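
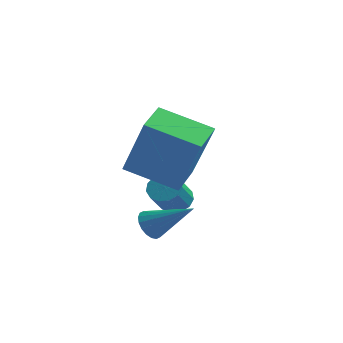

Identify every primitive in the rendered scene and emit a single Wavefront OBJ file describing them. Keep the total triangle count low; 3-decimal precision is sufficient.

v -2.036 0.495 -3.213
v -1.756 0.528 -3.627
v -0.824 0.605 -2.387
v -1.805 0.74 -3.583
v -1.9 0.904 -3.466
v -2.021 0.987 -3.299
v -2.146 0.973 -3.115
v -2.248 0.864 -2.951
v -2.308 0.682 -2.838
v -2.315 0.462 -2.799
v -2.266 0.25 -2.843
v -2.171 0.086 -2.96
v -2.05 0.003 -3.127
v -1.925 0.017 -3.311
v -1.823 0.126 -3.475
v -1.763 0.308 -3.588
v -2.87 0.583 -1.317
v -2.092 0.271 0.587
v -2.935 1.643 -1.116
v -2.157 1.331 0.787
v -1.343 0.789 -1.907
v -0.565 0.477 -0.004
v -1.408 1.849 -1.707
v -0.63 1.537 0.197
v -2.281 2.718 -3.325
v -1.801 2.567 -3.455
v -1.818 1.83 -2.666
v -2.299 1.982 -2.535
v -1.77 2.78 -3.256
v -1.787 2.043 -2.467
v -1.9 2.973 -3.079
v -1.918 2.236 -2.289
v -2.152 3.085 -2.979
v -2.169 2.348 -2.19
v -2.445 3.081 -2.99
v -2.462 2.344 -2.2
v -2.686 2.962 -3.106
v -2.703 2.225 -2.317
v -2.798 2.765 -3.292
v -2.815 2.028 -2.503
v -2.747 2.554 -3.488
v -2.764 1.817 -2.699
v -2.547 2.395 -3.633
v -2.564 1.658 -2.843
v -2.264 2.338 -3.679
v -2.281 1.601 -2.89
v -1.985 2.403 -3.613
v -2.003 1.666 -2.824
f 2 1 4
f 2 4 3
f 4 1 5
f 4 5 3
f 5 1 6
f 5 6 3
f 6 1 7
f 6 7 3
f 7 1 8
f 7 8 3
f 8 1 9
f 8 9 3
f 9 1 10
f 9 10 3
f 10 1 11
f 10 11 3
f 11 1 12
f 11 12 3
f 12 1 13
f 12 13 3
f 13 1 14
f 13 14 3
f 14 1 15
f 14 15 3
f 15 1 16
f 15 16 3
f 16 1 2
f 16 2 3
f 18 20 17
f 21 18 17
f 17 20 19
f 19 21 17
f 18 24 20
f 22 18 21
f 22 24 18
f 20 24 19
f 23 21 19
f 19 24 23
f 23 22 21
f 24 22 23
f 26 25 29
f 26 29 27
f 27 29 30
f 27 30 28
f 29 25 31
f 29 31 30
f 30 31 32
f 30 32 28
f 31 25 33
f 31 33 32
f 32 33 34
f 32 34 28
f 33 25 35
f 33 35 34
f 34 35 36
f 34 36 28
f 35 25 37
f 35 37 36
f 36 37 38
f 36 38 28
f 37 25 39
f 37 39 38
f 38 39 40
f 38 40 28
f 39 25 41
f 39 41 40
f 40 41 42
f 40 42 28
f 41 25 43
f 41 43 42
f 42 43 44
f 42 44 28
f 43 25 45
f 43 45 44
f 44 45 46
f 44 46 28
f 45 25 47
f 45 47 46
f 46 47 48
f 46 48 28
f 47 25 26
f 47 26 48
f 48 26 27
f 48 27 28



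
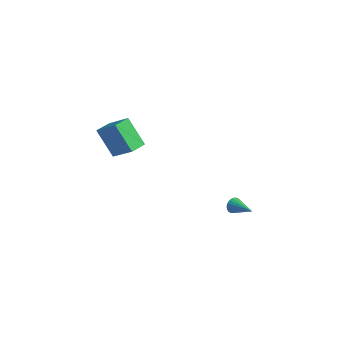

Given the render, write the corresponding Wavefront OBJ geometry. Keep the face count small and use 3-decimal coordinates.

v -3.736 -1.482 0.235
v -5.147 -1.209 1.739
v -3.607 -0.422 0.164
v -5.017 -0.15 1.669
v -2.243 -1.57 1.651
v -3.653 -1.298 3.156
v -2.113 -0.511 1.581
v -3.524 -0.238 3.085
v 3.178 1.068 -2.538
v 3.406 1.316 -2.973
v 4.662 0.752 -1.942
v 3.383 1.49 -2.825
v 3.325 1.59 -2.628
v 3.242 1.6 -2.415
v 3.147 1.518 -2.224
v 3.058 1.358 -2.087
v 2.99 1.148 -2.028
v 2.954 0.924 -2.057
v 2.957 0.725 -2.169
v 2.998 0.585 -2.346
v 3.07 0.528 -2.555
v 3.161 0.565 -2.762
v 3.255 0.689 -2.93
v 3.336 0.878 -3.03
v 3.389 1.1 -3.045
f 2 4 1
f 5 2 1
f 1 4 3
f 3 5 1
f 2 8 4
f 6 2 5
f 6 8 2
f 4 8 3
f 7 5 3
f 3 8 7
f 7 6 5
f 8 6 7
f 10 9 12
f 10 12 11
f 12 9 13
f 12 13 11
f 13 9 14
f 13 14 11
f 14 9 15
f 14 15 11
f 15 9 16
f 15 16 11
f 16 9 17
f 16 17 11
f 17 9 18
f 17 18 11
f 18 9 19
f 18 19 11
f 19 9 20
f 19 20 11
f 20 9 21
f 20 21 11
f 21 9 22
f 21 22 11
f 22 9 23
f 22 23 11
f 23 9 24
f 23 24 11
f 24 9 25
f 24 25 11
f 25 9 10
f 25 10 11



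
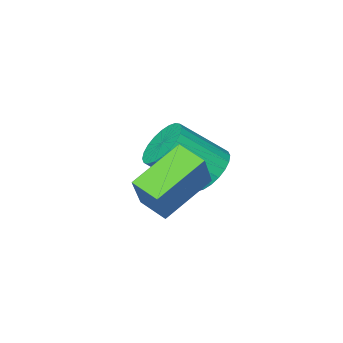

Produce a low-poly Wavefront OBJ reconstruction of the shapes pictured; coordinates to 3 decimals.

v 0.565 -2.805 -3.846
v 1.195 -2.82 -4.474
v 2.405 -3.589 -3.243
v 1.775 -3.575 -2.614
v 1.248 -2.508 -4.332
v 2.459 -3.277 -3.1
v 1.198 -2.241 -4.115
v 2.408 -3.01 -2.884
v 1.051 -2.06 -3.858
v 2.261 -2.829 -2.627
v 0.83 -1.993 -3.598
v 2.04 -2.762 -2.367
v 0.569 -2.049 -3.377
v 1.779 -2.818 -2.146
v 0.307 -2.22 -3.226
v 1.517 -2.99 -1.995
v 0.084 -2.481 -3.17
v 1.295 -3.25 -1.939
v -0.065 -2.791 -3.217
v 1.145 -3.56 -1.986
v -0.119 -3.103 -3.36
v 1.092 -3.872 -2.128
v -0.068 -3.37 -3.576
v 1.142 -4.139 -2.345
v 0.079 -3.551 -3.833
v 1.289 -4.32 -2.602
v 0.3 -3.618 -4.093
v 1.51 -4.387 -2.862
v 0.561 -3.562 -4.314
v 1.771 -4.331 -3.083
v 0.823 -3.39 -4.465
v 2.033 -4.16 -3.234
v 1.045 -3.13 -4.521
v 2.256 -3.899 -3.29
v 4.034 -1.244 -3.019
v 2.369 -1.412 -2.162
v 3.804 -0.341 -3.288
v 2.139 -0.509 -2.431
v 4.681 -0.671 -1.649
v 3.016 -0.839 -0.792
v 4.451 0.232 -1.918
v 2.786 0.064 -1.061
f 2 1 5
f 2 5 3
f 3 5 6
f 3 6 4
f 5 1 7
f 5 7 6
f 6 7 8
f 6 8 4
f 7 1 9
f 7 9 8
f 8 9 10
f 8 10 4
f 9 1 11
f 9 11 10
f 10 11 12
f 10 12 4
f 11 1 13
f 11 13 12
f 12 13 14
f 12 14 4
f 13 1 15
f 13 15 14
f 14 15 16
f 14 16 4
f 15 1 17
f 15 17 16
f 16 17 18
f 16 18 4
f 17 1 19
f 17 19 18
f 18 19 20
f 18 20 4
f 19 1 21
f 19 21 20
f 20 21 22
f 20 22 4
f 21 1 23
f 21 23 22
f 22 23 24
f 22 24 4
f 23 1 25
f 23 25 24
f 24 25 26
f 24 26 4
f 25 1 27
f 25 27 26
f 26 27 28
f 26 28 4
f 27 1 29
f 27 29 28
f 28 29 30
f 28 30 4
f 29 1 31
f 29 31 30
f 30 31 32
f 30 32 4
f 31 1 33
f 31 33 32
f 32 33 34
f 32 34 4
f 33 1 2
f 33 2 34
f 34 2 3
f 34 3 4
f 36 38 35
f 39 36 35
f 35 38 37
f 37 39 35
f 36 42 38
f 40 36 39
f 40 42 36
f 38 42 37
f 41 39 37
f 37 42 41
f 41 40 39
f 42 40 41



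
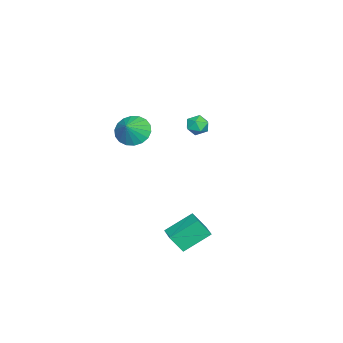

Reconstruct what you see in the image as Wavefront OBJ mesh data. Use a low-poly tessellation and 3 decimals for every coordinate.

v -4.162 1.997 1.375
v -3.63 2.202 0.911
v -3.51 1.058 1.709
v -2.978 1.263 1.245
v -3.119 1.667 1.844
v -3.522 2.247 1.637
v -3.618 1.013 0.983
v -4.021 1.593 0.776
v -3.293 1.594 0.668
v -2.985 1.998 1.2
v -4.155 1.262 1.42
v -3.847 1.666 1.952
v 1.227 -0.3 3.068
v 1.884 -0.424 2.324
v 2.153 -0.34 3.892
v 1.865 0.019 2.367
v 1.72 0.398 2.548
v 1.477 0.639 2.833
v 1.185 0.695 3.164
v 0.901 0.553 3.476
v 0.682 0.242 3.707
v 0.571 -0.176 3.812
v 0.589 -0.618 3.769
v 0.734 -0.998 3.588
v 0.977 -1.239 3.303
v 1.269 -1.294 2.972
v 1.553 -1.153 2.66
v 1.772 -0.842 2.429
v 2.482 4.116 -2.587
v 2.715 3.456 -1.551
v 3.434 4.719 -2.417
v 3.667 4.06 -1.381
v 3.413 2.92 -3.559
v 3.646 2.261 -2.523
v 4.365 3.524 -3.389
v 4.598 2.864 -2.353
f 1 12 6
f 1 6 2
f 1 2 8
f 1 8 11
f 1 11 12
f 2 6 10
f 6 12 5
f 12 11 3
f 11 8 7
f 8 2 9
f 4 10 5
f 4 5 3
f 4 3 7
f 4 7 9
f 4 9 10
f 5 10 6
f 3 5 12
f 7 3 11
f 9 7 8
f 10 9 2
f 14 13 16
f 14 16 15
f 16 13 17
f 16 17 15
f 17 13 18
f 17 18 15
f 18 13 19
f 18 19 15
f 19 13 20
f 19 20 15
f 20 13 21
f 20 21 15
f 21 13 22
f 21 22 15
f 22 13 23
f 22 23 15
f 23 13 24
f 23 24 15
f 24 13 25
f 24 25 15
f 25 13 26
f 25 26 15
f 26 13 27
f 26 27 15
f 27 13 28
f 27 28 15
f 28 13 14
f 28 14 15
f 30 32 29
f 33 30 29
f 29 32 31
f 31 33 29
f 30 36 32
f 34 30 33
f 34 36 30
f 32 36 31
f 35 33 31
f 31 36 35
f 35 34 33
f 36 34 35



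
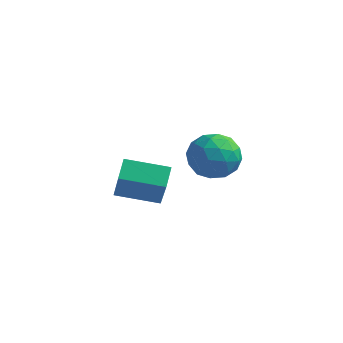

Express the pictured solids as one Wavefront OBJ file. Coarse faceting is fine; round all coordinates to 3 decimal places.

v 0.403 1.421 -0.243
v 1.569 1.414 -0.181
v 0.411 -0.434 -0.599
v 1.577 -0.441 -0.537
v 0.942 -0.261 0.426
v 0.937 0.885 0.646
v 1.043 0.095 -1.426
v 1.038 1.241 -1.206
v 1.964 0.594 -0.912
v 1.902 0.374 0.232
v 0.078 0.606 -1.012
v 0.016 0.386 0.132
v 0.985 1.58 -0.181
v 0.995 -0.6 -0.599
v 0.622 -0.494 -0.033
v 1.307 -0.499 0.003
v 0.614 1.269 0.305
v 1.299 1.265 0.342
v 0.931 0.281 0.698
v 0.681 -0.285 -1.122
v 1.366 -0.289 -1.085
v 0.673 1.479 -0.783
v 1.358 1.474 -0.747
v 1.049 0.699 -1.478
v 1.903 1.094 -0.574
v 1.907 0.004 -0.783
v 1.593 0.319 -1.306
v 1.591 0.993 -1.177
v 1.866 0.965 0.099
v 1.871 -0.125 -0.111
v 1.498 -0.019 0.455
v 1.495 0.654 0.585
v 2.098 0.483 -0.331
v 0.109 1.105 -0.669
v 0.114 0.015 -0.879
v 0.485 0.326 -1.365
v 0.482 0.999 -1.235
v 0.073 0.976 0.003
v 0.077 -0.114 -0.206
v 0.389 -0.013 0.397
v 0.387 0.661 0.526
v -0.118 0.497 -0.449
v -0.776 -3.977 -0.745
v -1.045 -3.167 -0.205
v 0.815 -3.213 -1.098
v 0.546 -2.403 -0.558
v -0.026 -4.797 0.858
v -0.295 -3.987 1.398
v 1.565 -4.033 0.505
v 1.296 -3.223 1.045
f 1 38 17
f 38 12 41
f 17 41 6
f 38 41 17
f 1 17 13
f 17 6 18
f 13 18 2
f 17 18 13
f 1 13 22
f 13 2 23
f 22 23 8
f 13 23 22
f 1 22 34
f 22 8 37
f 34 37 11
f 22 37 34
f 1 34 38
f 34 11 42
f 38 42 12
f 34 42 38
f 2 18 29
f 18 6 32
f 29 32 10
f 18 32 29
f 6 41 19
f 41 12 40
f 19 40 5
f 41 40 19
f 12 42 39
f 42 11 35
f 39 35 3
f 42 35 39
f 11 37 36
f 37 8 24
f 36 24 7
f 37 24 36
f 8 23 28
f 23 2 25
f 28 25 9
f 23 25 28
f 4 30 16
f 30 10 31
f 16 31 5
f 30 31 16
f 4 16 14
f 16 5 15
f 14 15 3
f 16 15 14
f 4 14 21
f 14 3 20
f 21 20 7
f 14 20 21
f 4 21 26
f 21 7 27
f 26 27 9
f 21 27 26
f 4 26 30
f 26 9 33
f 30 33 10
f 26 33 30
f 5 31 19
f 31 10 32
f 19 32 6
f 31 32 19
f 3 15 39
f 15 5 40
f 39 40 12
f 15 40 39
f 7 20 36
f 20 3 35
f 36 35 11
f 20 35 36
f 9 27 28
f 27 7 24
f 28 24 8
f 27 24 28
f 10 33 29
f 33 9 25
f 29 25 2
f 33 25 29
f 44 46 43
f 47 44 43
f 43 46 45
f 45 47 43
f 44 50 46
f 48 44 47
f 48 50 44
f 46 50 45
f 49 47 45
f 45 50 49
f 49 48 47
f 50 48 49



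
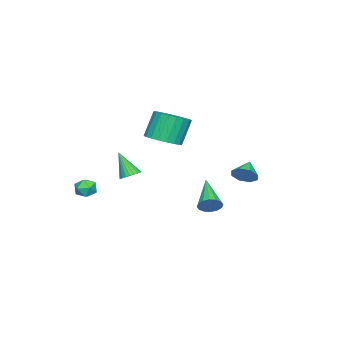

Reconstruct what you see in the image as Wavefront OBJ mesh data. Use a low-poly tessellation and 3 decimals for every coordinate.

v -2.866 1.427 -2.448
v -2.547 1.531 -1.868
v -4.454 0.413 -1.392
v -2.751 1.808 -1.909
v -2.986 1.983 -2.095
v -3.189 2.009 -2.375
v -3.305 1.879 -2.675
v -3.304 1.628 -2.914
v -3.185 1.323 -3.028
v -2.981 1.045 -2.987
v -2.746 0.87 -2.801
v -2.543 0.844 -2.521
v -2.427 0.974 -2.222
v -2.428 1.226 -1.983
v -0.721 -0.153 2.617
v 0.034 0.443 2.848
v -0.603 0.669 4.353
v -1.359 0.073 4.123
v -0.239 0.709 2.692
v -0.877 0.934 4.197
v -0.596 0.825 2.524
v -1.234 1.051 4.029
v -0.975 0.772 2.371
v -1.612 0.998 3.876
v -1.31 0.559 2.261
v -1.947 0.785 3.767
v -1.543 0.223 2.213
v -2.18 0.449 3.718
v -1.634 -0.178 2.235
v -2.271 0.048 3.74
v -1.567 -0.574 2.323
v -2.204 -0.349 3.828
v -1.354 -0.898 2.461
v -1.991 -0.672 3.966
v -1.032 -1.093 2.627
v -1.669 -0.867 4.132
v -0.656 -1.125 2.791
v -1.293 -0.899 4.296
v -0.291 -0.989 2.925
v -0.928 -0.764 4.43
v -0 -0.709 3.006
v -0.638 -0.483 4.511
v 0.165 -0.332 3.02
v -0.472 -0.107 4.525
v 0.178 0.075 2.964
v -0.46 0.301 4.469
v 1.595 -2.627 -0.588
v 2.038 -2.749 -0.125
v 1.342 -3.651 -0.615
v 1.785 -3.773 -0.152
v 1.246 -3.436 -0.007
v 1.402 -2.803 0.01
v 1.978 -3.597 -0.75
v 2.134 -2.964 -0.733
v 2.274 -3.348 -0.225
v 1.822 -3.248 0.234
v 1.558 -3.152 -0.974
v 1.106 -3.052 -0.515
v -0.134 -1.655 0.124
v 0.444 -1.625 0.24
v -0.366 -2.465 1.496
v 0.368 -1.433 0.34
v 0.216 -1.274 0.408
v 0.011 -1.173 0.433
v -0.217 -1.146 0.411
v -0.432 -1.196 0.345
v -0.601 -1.316 0.245
v -0.699 -1.487 0.127
v -0.711 -1.684 0.009
v -0.636 -1.877 -0.092
v -0.483 -2.036 -0.16
v -0.278 -2.137 -0.185
v -0.05 -2.164 -0.162
v 0.164 -2.114 -0.096
v 0.334 -1.994 0.003
v 0.432 -1.822 0.121
v -1.705 3.86 0.588
v -1.308 3.742 1.177
v -2.615 3.72 1.172
v -1.433 4.274 1.11
v -1.718 4.564 0.737
v -1.995 4.441 0.277
v -2.102 3.978 -0.001
v -1.977 3.445 0.066
v -1.693 3.156 0.438
v -1.416 3.278 0.899
f 2 1 4
f 2 4 3
f 4 1 5
f 4 5 3
f 5 1 6
f 5 6 3
f 6 1 7
f 6 7 3
f 7 1 8
f 7 8 3
f 8 1 9
f 8 9 3
f 9 1 10
f 9 10 3
f 10 1 11
f 10 11 3
f 11 1 12
f 11 12 3
f 12 1 13
f 12 13 3
f 13 1 14
f 13 14 3
f 14 1 2
f 14 2 3
f 16 15 19
f 16 19 17
f 17 19 20
f 17 20 18
f 19 15 21
f 19 21 20
f 20 21 22
f 20 22 18
f 21 15 23
f 21 23 22
f 22 23 24
f 22 24 18
f 23 15 25
f 23 25 24
f 24 25 26
f 24 26 18
f 25 15 27
f 25 27 26
f 26 27 28
f 26 28 18
f 27 15 29
f 27 29 28
f 28 29 30
f 28 30 18
f 29 15 31
f 29 31 30
f 30 31 32
f 30 32 18
f 31 15 33
f 31 33 32
f 32 33 34
f 32 34 18
f 33 15 35
f 33 35 34
f 34 35 36
f 34 36 18
f 35 15 37
f 35 37 36
f 36 37 38
f 36 38 18
f 37 15 39
f 37 39 38
f 38 39 40
f 38 40 18
f 39 15 41
f 39 41 40
f 40 41 42
f 40 42 18
f 41 15 43
f 41 43 42
f 42 43 44
f 42 44 18
f 43 15 45
f 43 45 44
f 44 45 46
f 44 46 18
f 45 15 16
f 45 16 46
f 46 16 17
f 46 17 18
f 47 58 52
f 47 52 48
f 47 48 54
f 47 54 57
f 47 57 58
f 48 52 56
f 52 58 51
f 58 57 49
f 57 54 53
f 54 48 55
f 50 56 51
f 50 51 49
f 50 49 53
f 50 53 55
f 50 55 56
f 51 56 52
f 49 51 58
f 53 49 57
f 55 53 54
f 56 55 48
f 60 59 62
f 60 62 61
f 62 59 63
f 62 63 61
f 63 59 64
f 63 64 61
f 64 59 65
f 64 65 61
f 65 59 66
f 65 66 61
f 66 59 67
f 66 67 61
f 67 59 68
f 67 68 61
f 68 59 69
f 68 69 61
f 69 59 70
f 69 70 61
f 70 59 71
f 70 71 61
f 71 59 72
f 71 72 61
f 72 59 73
f 72 73 61
f 73 59 74
f 73 74 61
f 74 59 75
f 74 75 61
f 75 59 76
f 75 76 61
f 76 59 60
f 76 60 61
f 78 77 80
f 78 80 79
f 80 77 81
f 80 81 79
f 81 77 82
f 81 82 79
f 82 77 83
f 82 83 79
f 83 77 84
f 83 84 79
f 84 77 85
f 84 85 79
f 85 77 86
f 85 86 79
f 86 77 78
f 86 78 79



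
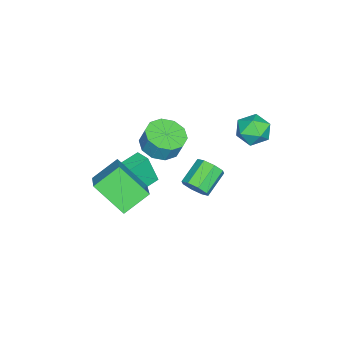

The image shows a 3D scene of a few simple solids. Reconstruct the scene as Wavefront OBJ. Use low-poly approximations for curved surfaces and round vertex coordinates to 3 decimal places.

v 0.217 -3.447 1.746
v 1.766 -2.7 2.767
v 0.374 -1.919 0.389
v 1.923 -1.172 1.41
v 1.197 -4.308 0.89
v 2.746 -3.561 1.911
v 1.354 -2.78 -0.467
v 2.903 -2.033 0.554
v 2.621 1.254 3.282
v 2.921 1.042 3.877
v 1.759 1.354 4.574
v 1.459 1.566 3.978
v 3.003 1.562 3.781
v 1.841 1.875 4.477
v 2.861 1.902 3.391
v 1.7 2.215 4.088
v 2.578 1.862 2.938
v 1.417 2.175 3.635
v 2.321 1.466 2.686
v 1.159 1.778 3.383
v 2.239 0.945 2.783
v 1.077 1.258 3.479
v 2.38 0.605 3.172
v 1.219 0.918 3.869
v 2.663 0.645 3.625
v 1.502 0.958 4.322
v -3.939 2.507 1.624
v -3.311 2.302 2.316
v -4.629 1.138 1.844
v -4.001 0.933 2.536
v -4.655 1.619 2.671
v -4.228 2.464 2.535
v -3.712 0.976 1.625
v -3.285 1.821 1.489
v -3.171 1.355 2.317
v -3.754 1.753 2.963
v -4.186 1.687 1.197
v -4.769 2.085 1.843
v -1.907 -3.994 -2.514
v -1.747 -4.456 -0.886
v -3.118 -3.282 -2.192
v -2.957 -3.745 -0.564
v -1.443 -3.275 -2.356
v -1.282 -3.738 -0.728
v -2.653 -2.564 -2.034
v -2.493 -3.026 -0.406
v -2.857 -2.546 0.527
v -1.99 -3.129 0.627
v -1.855 -2.757 1.632
v -2.723 -2.174 1.533
v -1.816 -2.551 0.39
v -1.682 -2.179 1.395
v -2.04 -1.97 0.205
v -1.906 -1.599 1.21
v -2.576 -1.61 0.144
v -2.442 -1.238 1.149
v -3.22 -1.607 0.229
v -3.085 -1.235 1.234
v -3.725 -1.963 0.428
v -3.59 -1.591 1.433
v -3.898 -2.541 0.665
v -3.764 -2.169 1.67
v -3.674 -3.121 0.85
v -3.54 -2.75 1.855
v -3.138 -3.482 0.911
v -3.004 -3.11 1.916
v -2.495 -3.485 0.826
v -2.36 -3.113 1.831
f 2 4 1
f 5 2 1
f 1 4 3
f 3 5 1
f 2 8 4
f 6 2 5
f 6 8 2
f 4 8 3
f 7 5 3
f 3 8 7
f 7 6 5
f 8 6 7
f 10 9 13
f 10 13 11
f 11 13 14
f 11 14 12
f 13 9 15
f 13 15 14
f 14 15 16
f 14 16 12
f 15 9 17
f 15 17 16
f 16 17 18
f 16 18 12
f 17 9 19
f 17 19 18
f 18 19 20
f 18 20 12
f 19 9 21
f 19 21 20
f 20 21 22
f 20 22 12
f 21 9 23
f 21 23 22
f 22 23 24
f 22 24 12
f 23 9 25
f 23 25 24
f 24 25 26
f 24 26 12
f 25 9 10
f 25 10 26
f 26 10 11
f 26 11 12
f 27 38 32
f 27 32 28
f 27 28 34
f 27 34 37
f 27 37 38
f 28 32 36
f 32 38 31
f 38 37 29
f 37 34 33
f 34 28 35
f 30 36 31
f 30 31 29
f 30 29 33
f 30 33 35
f 30 35 36
f 31 36 32
f 29 31 38
f 33 29 37
f 35 33 34
f 36 35 28
f 40 42 39
f 43 40 39
f 39 42 41
f 41 43 39
f 40 46 42
f 44 40 43
f 44 46 40
f 42 46 41
f 45 43 41
f 41 46 45
f 45 44 43
f 46 44 45
f 48 47 51
f 48 51 49
f 49 51 52
f 49 52 50
f 51 47 53
f 51 53 52
f 52 53 54
f 52 54 50
f 53 47 55
f 53 55 54
f 54 55 56
f 54 56 50
f 55 47 57
f 55 57 56
f 56 57 58
f 56 58 50
f 57 47 59
f 57 59 58
f 58 59 60
f 58 60 50
f 59 47 61
f 59 61 60
f 60 61 62
f 60 62 50
f 61 47 63
f 61 63 62
f 62 63 64
f 62 64 50
f 63 47 65
f 63 65 64
f 64 65 66
f 64 66 50
f 65 47 67
f 65 67 66
f 66 67 68
f 66 68 50
f 67 47 48
f 67 48 68
f 68 48 49
f 68 49 50



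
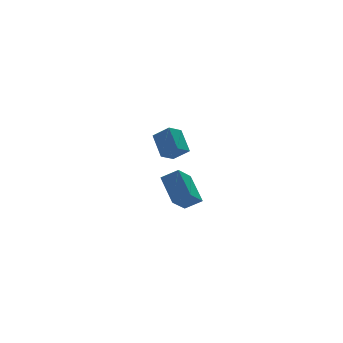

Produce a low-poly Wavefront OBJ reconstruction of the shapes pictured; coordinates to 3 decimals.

v -0.186 2.588 -1.755
v -1.006 2.23 -1.309
v -0.148 3.755 -0.752
v -0.969 3.398 -0.305
v 0.449 1.982 -1.075
v -0.372 1.625 -0.628
v 0.486 3.15 -0.071
v -0.334 2.792 0.375
v -2.129 -3.38 -2.341
v -3.011 -3.985 -1.534
v -2.135 -1.968 -1.29
v -3.017 -2.573 -0.483
v -1.383 -3.767 -1.817
v -2.265 -4.372 -1.01
v -1.389 -2.355 -0.766
v -2.271 -2.96 0.041
f 2 4 1
f 5 2 1
f 1 4 3
f 3 5 1
f 2 8 4
f 6 2 5
f 6 8 2
f 4 8 3
f 7 5 3
f 3 8 7
f 7 6 5
f 8 6 7
f 10 12 9
f 13 10 9
f 9 12 11
f 11 13 9
f 10 16 12
f 14 10 13
f 14 16 10
f 12 16 11
f 15 13 11
f 11 16 15
f 15 14 13
f 16 14 15



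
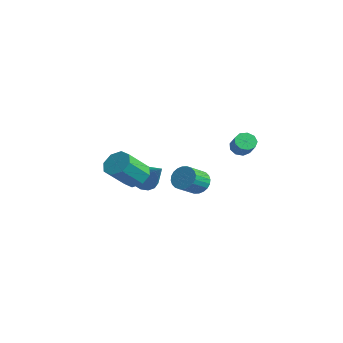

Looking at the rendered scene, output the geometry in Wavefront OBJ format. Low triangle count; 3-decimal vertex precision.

v 1.685 -0.202 -0.452
v 2.31 -0.282 -0.82
v 2.581 -1.317 -0.136
v 1.955 -1.238 0.232
v 2.394 -0.117 -0.603
v 2.664 -1.152 0.081
v 2.37 0.035 -0.364
v 2.64 -1 0.321
v 2.241 0.151 -0.138
v 2.511 -0.884 0.547
v 2.028 0.213 0.041
v 2.298 -0.822 0.725
v 1.762 0.212 0.144
v 2.032 -0.823 0.828
v 1.485 0.148 0.156
v 1.755 -0.887 0.841
v 1.238 0.03 0.076
v 1.508 -1.005 0.761
v 1.059 -0.123 -0.084
v 1.33 -1.158 0.6
v 0.976 -0.288 -0.301
v 1.246 -1.323 0.383
v 1 -0.44 -0.541
v 1.27 -1.475 0.144
v 1.129 -0.556 -0.767
v 1.399 -1.591 -0.082
v 1.342 -0.618 -0.945
v 1.612 -1.653 -0.261
v 1.608 -0.617 -1.048
v 1.878 -1.652 -0.364
v 1.885 -0.553 -1.061
v 2.155 -1.588 -0.376
v 2.132 -0.435 -0.981
v 2.402 -1.47 -0.296
v 0.7 -3.086 0.365
v 1.427 -2.801 0.581
v 1.547 -4.01 1.771
v 0.82 -4.294 1.555
v 0.965 -2.536 0.897
v 1.084 -3.744 2.087
v 0.348 -2.592 0.902
v 0.467 -3.801 2.092
v -0.063 -2.938 0.592
v 0.056 -4.146 1.782
v -0.027 -3.37 0.149
v 0.093 -4.579 1.339
v 0.436 -3.636 -0.167
v 0.555 -4.844 1.023
v 1.053 -3.579 -0.172
v 1.172 -4.788 1.018
v 1.464 -3.234 0.138
v 1.583 -4.442 1.328
v 0.976 2.821 0.972
v 1.366 2.706 0.544
v 2.093 2.504 1.26
v 1.704 2.619 1.688
v 1.379 3.097 0.641
v 2.106 2.895 1.357
v 1.204 3.36 0.893
v 1.931 3.157 1.609
v 0.923 3.37 1.182
v 1.65 3.168 1.898
v 0.666 3.124 1.373
v 1.393 2.921 2.088
v 0.555 2.736 1.376
v 1.282 2.533 2.092
v 0.641 2.388 1.191
v 1.368 2.185 1.906
v 0.884 2.243 0.903
v 1.611 2.04 1.618
v 1.17 2.368 0.647
v 1.897 2.166 1.363
v -1.024 -1.599 -0.863
v -0.563 -2.092 -1.345
v 0.344 -1.421 0.263
v -0.492 -1.695 -1.493
v -0.564 -1.272 -1.472
v -0.759 -0.937 -1.288
v -1.025 -0.778 -0.99
v -1.291 -0.84 -0.658
v -1.485 -1.105 -0.381
v -1.555 -1.502 -0.232
v -1.483 -1.925 -0.253
v -1.288 -2.26 -0.437
v -1.022 -2.419 -0.736
v -0.757 -2.357 -1.068
f 2 1 5
f 2 5 3
f 3 5 6
f 3 6 4
f 5 1 7
f 5 7 6
f 6 7 8
f 6 8 4
f 7 1 9
f 7 9 8
f 8 9 10
f 8 10 4
f 9 1 11
f 9 11 10
f 10 11 12
f 10 12 4
f 11 1 13
f 11 13 12
f 12 13 14
f 12 14 4
f 13 1 15
f 13 15 14
f 14 15 16
f 14 16 4
f 15 1 17
f 15 17 16
f 16 17 18
f 16 18 4
f 17 1 19
f 17 19 18
f 18 19 20
f 18 20 4
f 19 1 21
f 19 21 20
f 20 21 22
f 20 22 4
f 21 1 23
f 21 23 22
f 22 23 24
f 22 24 4
f 23 1 25
f 23 25 24
f 24 25 26
f 24 26 4
f 25 1 27
f 25 27 26
f 26 27 28
f 26 28 4
f 27 1 29
f 27 29 28
f 28 29 30
f 28 30 4
f 29 1 31
f 29 31 30
f 30 31 32
f 30 32 4
f 31 1 33
f 31 33 32
f 32 33 34
f 32 34 4
f 33 1 2
f 33 2 34
f 34 2 3
f 34 3 4
f 36 35 39
f 36 39 37
f 37 39 40
f 37 40 38
f 39 35 41
f 39 41 40
f 40 41 42
f 40 42 38
f 41 35 43
f 41 43 42
f 42 43 44
f 42 44 38
f 43 35 45
f 43 45 44
f 44 45 46
f 44 46 38
f 45 35 47
f 45 47 46
f 46 47 48
f 46 48 38
f 47 35 49
f 47 49 48
f 48 49 50
f 48 50 38
f 49 35 51
f 49 51 50
f 50 51 52
f 50 52 38
f 51 35 36
f 51 36 52
f 52 36 37
f 52 37 38
f 54 53 57
f 54 57 55
f 55 57 58
f 55 58 56
f 57 53 59
f 57 59 58
f 58 59 60
f 58 60 56
f 59 53 61
f 59 61 60
f 60 61 62
f 60 62 56
f 61 53 63
f 61 63 62
f 62 63 64
f 62 64 56
f 63 53 65
f 63 65 64
f 64 65 66
f 64 66 56
f 65 53 67
f 65 67 66
f 66 67 68
f 66 68 56
f 67 53 69
f 67 69 68
f 68 69 70
f 68 70 56
f 69 53 71
f 69 71 70
f 70 71 72
f 70 72 56
f 71 53 54
f 71 54 72
f 72 54 55
f 72 55 56
f 74 73 76
f 74 76 75
f 76 73 77
f 76 77 75
f 77 73 78
f 77 78 75
f 78 73 79
f 78 79 75
f 79 73 80
f 79 80 75
f 80 73 81
f 80 81 75
f 81 73 82
f 81 82 75
f 82 73 83
f 82 83 75
f 83 73 84
f 83 84 75
f 84 73 85
f 84 85 75
f 85 73 86
f 85 86 75
f 86 73 74
f 86 74 75



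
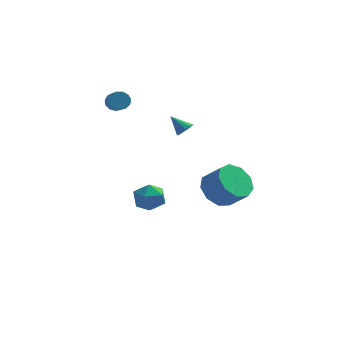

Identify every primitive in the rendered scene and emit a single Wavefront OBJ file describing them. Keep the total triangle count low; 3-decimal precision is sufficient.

v -3.842 1.157 3.066
v -3.317 1.223 2.806
v -2.973 0.409 3.294
v -3.498 0.343 3.554
v -3.304 1.398 3.088
v -2.96 0.584 3.576
v -3.462 1.496 3.364
v -3.118 0.682 3.852
v -3.741 1.487 3.545
v -3.396 0.673 4.033
v -4.052 1.373 3.574
v -3.707 0.559 4.062
v -4.296 1.19 3.441
v -3.952 0.376 3.93
v -4.396 0.997 3.19
v -4.052 0.183 3.678
v -4.321 0.855 2.899
v -3.976 0.041 3.387
v -4.093 0.809 2.661
v -3.749 -0.006 3.15
v -3.786 0.873 2.552
v -3.442 0.059 3.04
v -3.496 1.027 2.606
v -3.152 0.213 3.094
v 0.174 -1.653 2.785
v 0.43 -1.883 3.174
v -0.614 -1.327 3.495
v 0.531 -1.608 3.16
v 0.518 -1.348 3.026
v 0.396 -1.184 2.816
v 0.203 -1.17 2.596
v 0.001 -1.309 2.435
v -0.146 -1.557 2.386
v -0.192 -1.836 2.463
v -0.122 -2.057 2.642
v 0.042 -2.149 2.867
v 0.248 -2.085 3.065
v -1.911 1.159 -3.778
v -1.46 0.995 -2.95
v -2.58 -0.235 -3.69
v -2.129 -0.399 -2.862
v -2.822 0.26 -2.907
v -2.408 1.121 -2.961
v -1.632 -0.361 -3.679
v -1.218 0.5 -3.733
v -1.287 0.055 -2.889
v -2.023 0.439 -2.412
v -2.017 0.321 -4.228
v -2.753 0.705 -3.751
v 1.928 -2.502 -0.797
v 2.523 -1.603 -1.014
v 3.468 -1.999 -0.059
v 2.872 -2.898 0.157
v 2.029 -1.458 -0.465
v 2.974 -1.854 0.49
v 1.488 -1.802 -0.071
v 2.432 -2.198 0.883
v 1.152 -2.474 -0.018
v 2.097 -2.87 0.937
v 1.179 -3.158 -0.329
v 2.124 -3.554 0.626
v 1.557 -3.536 -0.859
v 2.502 -3.932 0.095
v 2.108 -3.43 -1.36
v 3.053 -3.825 -0.406
v 2.574 -2.889 -1.598
v 3.519 -3.285 -0.644
v 2.738 -2.168 -1.461
v 3.683 -2.564 -0.507
f 2 1 5
f 2 5 3
f 3 5 6
f 3 6 4
f 5 1 7
f 5 7 6
f 6 7 8
f 6 8 4
f 7 1 9
f 7 9 8
f 8 9 10
f 8 10 4
f 9 1 11
f 9 11 10
f 10 11 12
f 10 12 4
f 11 1 13
f 11 13 12
f 12 13 14
f 12 14 4
f 13 1 15
f 13 15 14
f 14 15 16
f 14 16 4
f 15 1 17
f 15 17 16
f 16 17 18
f 16 18 4
f 17 1 19
f 17 19 18
f 18 19 20
f 18 20 4
f 19 1 21
f 19 21 20
f 20 21 22
f 20 22 4
f 21 1 23
f 21 23 22
f 22 23 24
f 22 24 4
f 23 1 2
f 23 2 24
f 24 2 3
f 24 3 4
f 26 25 28
f 26 28 27
f 28 25 29
f 28 29 27
f 29 25 30
f 29 30 27
f 30 25 31
f 30 31 27
f 31 25 32
f 31 32 27
f 32 25 33
f 32 33 27
f 33 25 34
f 33 34 27
f 34 25 35
f 34 35 27
f 35 25 36
f 35 36 27
f 36 25 37
f 36 37 27
f 37 25 26
f 37 26 27
f 38 49 43
f 38 43 39
f 38 39 45
f 38 45 48
f 38 48 49
f 39 43 47
f 43 49 42
f 49 48 40
f 48 45 44
f 45 39 46
f 41 47 42
f 41 42 40
f 41 40 44
f 41 44 46
f 41 46 47
f 42 47 43
f 40 42 49
f 44 40 48
f 46 44 45
f 47 46 39
f 51 50 54
f 51 54 52
f 52 54 55
f 52 55 53
f 54 50 56
f 54 56 55
f 55 56 57
f 55 57 53
f 56 50 58
f 56 58 57
f 57 58 59
f 57 59 53
f 58 50 60
f 58 60 59
f 59 60 61
f 59 61 53
f 60 50 62
f 60 62 61
f 61 62 63
f 61 63 53
f 62 50 64
f 62 64 63
f 63 64 65
f 63 65 53
f 64 50 66
f 64 66 65
f 65 66 67
f 65 67 53
f 66 50 68
f 66 68 67
f 67 68 69
f 67 69 53
f 68 50 51
f 68 51 69
f 69 51 52
f 69 52 53



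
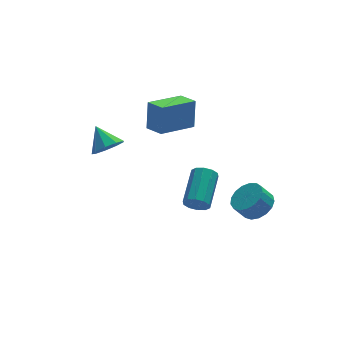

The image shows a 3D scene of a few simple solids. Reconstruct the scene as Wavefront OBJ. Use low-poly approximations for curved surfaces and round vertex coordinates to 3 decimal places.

v -0.174 1.936 1.504
v 0.044 2.373 3.08
v -0.576 2.967 1.274
v -0.357 3.404 2.85
v 1.777 2.596 1.05
v 1.996 3.033 2.626
v 1.376 3.627 0.82
v 1.594 4.064 2.396
v 3.446 -1.997 -1.858
v 4.105 -2.423 -1.34
v 3.513 -2.349 -0.525
v 2.854 -1.923 -1.042
v 4.207 -1.987 -1.306
v 3.615 -1.912 -0.491
v 4.135 -1.552 -1.398
v 3.543 -1.478 -0.583
v 3.905 -1.22 -1.596
v 3.313 -1.145 -0.781
v 3.569 -1.065 -1.853
v 2.978 -0.991 -1.038
v 3.206 -1.125 -2.112
v 2.614 -1.05 -1.297
v 2.898 -1.384 -2.312
v 2.306 -1.309 -1.497
v 2.715 -1.783 -2.408
v 2.123 -1.709 -1.593
v 2.699 -2.232 -2.378
v 2.107 -2.157 -1.563
v 2.855 -2.627 -2.229
v 2.263 -2.552 -1.414
v 3.146 -2.878 -1.995
v 2.554 -2.803 -1.18
v 3.506 -2.927 -1.729
v 2.914 -2.852 -0.914
v 3.852 -2.763 -1.493
v 3.26 -2.688 -0.678
v 0.905 -0.248 -2.505
v 1.367 -0.274 -3.029
v 2.398 1.383 -2.2
v 1.935 1.408 -1.675
v 1.044 -0.013 -3.149
v 2.075 1.644 -2.32
v 0.667 0.159 -3.022
v 1.698 1.815 -2.193
v 0.381 0.174 -2.698
v 1.412 1.831 -1.869
v 0.295 0.029 -2.3
v 1.326 1.685 -1.471
v 0.442 -0.223 -1.98
v 1.473 1.434 -1.151
v 0.765 -0.484 -1.86
v 1.796 1.173 -1.031
v 1.142 -0.655 -1.987
v 2.173 1.001 -1.158
v 1.428 -0.671 -2.311
v 2.459 0.986 -1.482
v 1.514 -0.525 -2.709
v 2.545 1.131 -1.88
v -3.11 1.133 1.853
v -2.269 1.353 1.88
v -3.41 2.167 2.747
v -2.544 1.651 1.444
v -3.083 1.706 1.199
v -3.636 1.493 1.26
v -3.942 1.112 1.599
v -3.859 0.74 2.056
v -3.426 0.552 2.418
v -2.845 0.636 2.516
v -2.388 0.952 2.303
f 2 4 1
f 5 2 1
f 1 4 3
f 3 5 1
f 2 8 4
f 6 2 5
f 6 8 2
f 4 8 3
f 7 5 3
f 3 8 7
f 7 6 5
f 8 6 7
f 10 9 13
f 10 13 11
f 11 13 14
f 11 14 12
f 13 9 15
f 13 15 14
f 14 15 16
f 14 16 12
f 15 9 17
f 15 17 16
f 16 17 18
f 16 18 12
f 17 9 19
f 17 19 18
f 18 19 20
f 18 20 12
f 19 9 21
f 19 21 20
f 20 21 22
f 20 22 12
f 21 9 23
f 21 23 22
f 22 23 24
f 22 24 12
f 23 9 25
f 23 25 24
f 24 25 26
f 24 26 12
f 25 9 27
f 25 27 26
f 26 27 28
f 26 28 12
f 27 9 29
f 27 29 28
f 28 29 30
f 28 30 12
f 29 9 31
f 29 31 30
f 30 31 32
f 30 32 12
f 31 9 33
f 31 33 32
f 32 33 34
f 32 34 12
f 33 9 35
f 33 35 34
f 34 35 36
f 34 36 12
f 35 9 10
f 35 10 36
f 36 10 11
f 36 11 12
f 38 37 41
f 38 41 39
f 39 41 42
f 39 42 40
f 41 37 43
f 41 43 42
f 42 43 44
f 42 44 40
f 43 37 45
f 43 45 44
f 44 45 46
f 44 46 40
f 45 37 47
f 45 47 46
f 46 47 48
f 46 48 40
f 47 37 49
f 47 49 48
f 48 49 50
f 48 50 40
f 49 37 51
f 49 51 50
f 50 51 52
f 50 52 40
f 51 37 53
f 51 53 52
f 52 53 54
f 52 54 40
f 53 37 55
f 53 55 54
f 54 55 56
f 54 56 40
f 55 37 57
f 55 57 56
f 56 57 58
f 56 58 40
f 57 37 38
f 57 38 58
f 58 38 39
f 58 39 40
f 60 59 62
f 60 62 61
f 62 59 63
f 62 63 61
f 63 59 64
f 63 64 61
f 64 59 65
f 64 65 61
f 65 59 66
f 65 66 61
f 66 59 67
f 66 67 61
f 67 59 68
f 67 68 61
f 68 59 69
f 68 69 61
f 69 59 60
f 69 60 61



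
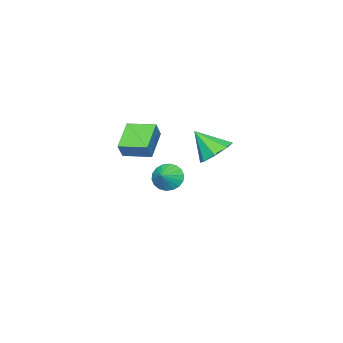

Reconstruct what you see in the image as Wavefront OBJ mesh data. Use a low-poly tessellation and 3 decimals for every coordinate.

v -4.245 -3.917 -2.298
v -3.778 -4.49 -2.863
v -3.355 -3.703 -1.782
v -3.753 -4.126 -3.059
v -3.825 -3.721 -3.104
v -3.98 -3.355 -2.989
v -4.187 -3.1 -2.737
v -4.406 -3.007 -2.398
v -4.593 -3.095 -2.04
v -4.711 -3.345 -1.732
v -4.736 -3.709 -1.536
v -4.664 -4.114 -1.491
v -4.509 -4.48 -1.606
v -4.302 -4.735 -1.858
v -4.083 -4.828 -2.197
v -3.896 -4.74 -2.556
v 0.749 2.845 3.141
v 1.295 2.272 2.514
v 1.051 1.735 4.419
v 1.723 2.805 2.876
v 1.58 3.361 3.393
v 0.951 3.615 3.763
v 0.203 3.419 3.768
v -0.224 2.886 3.406
v -0.082 2.33 2.889
v 0.548 2.075 2.519
v 3.095 -1.091 2.711
v 1.628 -1.683 3.611
v 2.602 0.34 2.848
v 1.135 -0.252 3.748
v 3.565 -1.008 3.532
v 2.098 -1.6 4.432
v 3.072 0.423 3.669
v 1.605 -0.169 4.569
f 2 1 4
f 2 4 3
f 4 1 5
f 4 5 3
f 5 1 6
f 5 6 3
f 6 1 7
f 6 7 3
f 7 1 8
f 7 8 3
f 8 1 9
f 8 9 3
f 9 1 10
f 9 10 3
f 10 1 11
f 10 11 3
f 11 1 12
f 11 12 3
f 12 1 13
f 12 13 3
f 13 1 14
f 13 14 3
f 14 1 15
f 14 15 3
f 15 1 16
f 15 16 3
f 16 1 2
f 16 2 3
f 18 17 20
f 18 20 19
f 20 17 21
f 20 21 19
f 21 17 22
f 21 22 19
f 22 17 23
f 22 23 19
f 23 17 24
f 23 24 19
f 24 17 25
f 24 25 19
f 25 17 26
f 25 26 19
f 26 17 18
f 26 18 19
f 28 30 27
f 31 28 27
f 27 30 29
f 29 31 27
f 28 34 30
f 32 28 31
f 32 34 28
f 30 34 29
f 33 31 29
f 29 34 33
f 33 32 31
f 34 32 33



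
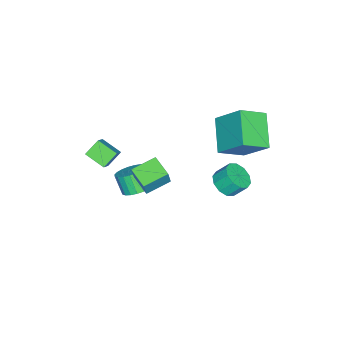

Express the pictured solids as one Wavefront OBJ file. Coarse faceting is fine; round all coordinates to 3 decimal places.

v -3.446 2.509 1.451
v -5.101 1.682 2.525
v -3.198 3.975 2.962
v -4.853 3.148 4.036
v -2.387 1.472 2.284
v -4.042 0.645 3.358
v -2.139 2.938 3.795
v -3.794 2.111 4.869
v 1.692 -1.394 3.025
v 2.117 -1.343 4.104
v 0.65 -0.534 3.395
v 1.075 -0.484 4.474
v 2.385 -0.416 2.706
v 2.81 -0.366 3.785
v 1.343 0.443 3.076
v 1.768 0.494 4.155
v -3.239 1.573 -1.279
v -2.392 1.588 -1.084
v -2.593 2.263 -0.265
v -3.441 2.247 -0.461
v -2.489 1.984 -1.434
v -2.69 2.659 -0.615
v -2.872 2.223 -1.725
v -3.073 2.898 -0.906
v -3.396 2.214 -1.846
v -3.597 2.889 -1.027
v -3.86 1.959 -1.751
v -4.061 2.634 -0.932
v -4.087 1.557 -1.475
v -4.288 2.232 -0.656
v -3.99 1.161 -1.125
v -4.191 1.836 -0.306
v -3.607 0.922 -0.834
v -3.808 1.597 -0.015
v -3.083 0.931 -0.713
v -3.284 1.606 0.106
v -2.619 1.186 -0.808
v -2.82 1.861 0.011
v -0.655 -4.214 2.797
v 0.341 -3.977 3.752
v -0.46 -3.098 2.318
v 0.535 -2.861 3.273
v 0.065 -4.619 2.147
v 1.06 -4.382 3.102
v 0.259 -3.503 1.668
v 1.255 -3.266 2.623
v 1.032 -1.477 1.302
v 1.858 -1.512 1.572
v 1.514 -2.079 2.548
v 0.688 -2.043 2.278
v 1.746 -1.199 1.715
v 1.402 -1.766 2.691
v 1.51 -0.934 1.786
v 1.166 -1.501 2.762
v 1.192 -0.763 1.773
v 0.848 -1.33 2.749
v 0.846 -0.715 1.679
v 0.502 -1.282 2.655
v 0.532 -0.799 1.519
v 0.188 -1.366 2.496
v 0.304 -1 1.323
v -0.039 -1.567 2.299
v 0.203 -1.283 1.122
v -0.141 -1.85 2.098
v 0.245 -1.6 0.953
v -0.099 -2.167 1.929
v 0.423 -1.896 0.844
v 0.079 -2.463 1.82
v 0.706 -2.119 0.814
v 0.362 -2.686 1.79
v 1.046 -2.231 0.869
v 0.702 -2.798 1.845
v 1.383 -2.212 0.998
v 1.039 -2.779 1.974
v 1.659 -2.067 1.18
v 1.316 -2.634 2.156
v 1.828 -1.819 1.383
v 1.484 -2.386 2.359
f 2 4 1
f 5 2 1
f 1 4 3
f 3 5 1
f 2 8 4
f 6 2 5
f 6 8 2
f 4 8 3
f 7 5 3
f 3 8 7
f 7 6 5
f 8 6 7
f 10 12 9
f 13 10 9
f 9 12 11
f 11 13 9
f 10 16 12
f 14 10 13
f 14 16 10
f 12 16 11
f 15 13 11
f 11 16 15
f 15 14 13
f 16 14 15
f 18 17 21
f 18 21 19
f 19 21 22
f 19 22 20
f 21 17 23
f 21 23 22
f 22 23 24
f 22 24 20
f 23 17 25
f 23 25 24
f 24 25 26
f 24 26 20
f 25 17 27
f 25 27 26
f 26 27 28
f 26 28 20
f 27 17 29
f 27 29 28
f 28 29 30
f 28 30 20
f 29 17 31
f 29 31 30
f 30 31 32
f 30 32 20
f 31 17 33
f 31 33 32
f 32 33 34
f 32 34 20
f 33 17 35
f 33 35 34
f 34 35 36
f 34 36 20
f 35 17 37
f 35 37 36
f 36 37 38
f 36 38 20
f 37 17 18
f 37 18 38
f 38 18 19
f 38 19 20
f 40 42 39
f 43 40 39
f 39 42 41
f 41 43 39
f 40 46 42
f 44 40 43
f 44 46 40
f 42 46 41
f 45 43 41
f 41 46 45
f 45 44 43
f 46 44 45
f 48 47 51
f 48 51 49
f 49 51 52
f 49 52 50
f 51 47 53
f 51 53 52
f 52 53 54
f 52 54 50
f 53 47 55
f 53 55 54
f 54 55 56
f 54 56 50
f 55 47 57
f 55 57 56
f 56 57 58
f 56 58 50
f 57 47 59
f 57 59 58
f 58 59 60
f 58 60 50
f 59 47 61
f 59 61 60
f 60 61 62
f 60 62 50
f 61 47 63
f 61 63 62
f 62 63 64
f 62 64 50
f 63 47 65
f 63 65 64
f 64 65 66
f 64 66 50
f 65 47 67
f 65 67 66
f 66 67 68
f 66 68 50
f 67 47 69
f 67 69 68
f 68 69 70
f 68 70 50
f 69 47 71
f 69 71 70
f 70 71 72
f 70 72 50
f 71 47 73
f 71 73 72
f 72 73 74
f 72 74 50
f 73 47 75
f 73 75 74
f 74 75 76
f 74 76 50
f 75 47 77
f 75 77 76
f 76 77 78
f 76 78 50
f 77 47 48
f 77 48 78
f 78 48 49
f 78 49 50



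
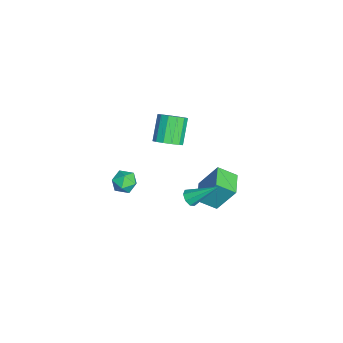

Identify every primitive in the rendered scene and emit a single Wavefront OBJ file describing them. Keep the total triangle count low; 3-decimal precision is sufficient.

v 0.11 1.062 3.266
v 0.671 0.808 3.852
v -0.508 1.124 5.119
v -1.07 1.378 4.534
v 0.738 1.279 3.796
v -0.442 1.595 5.064
v 0.605 1.681 3.573
v -0.574 1.997 4.84
v 0.315 1.887 3.252
v -0.864 2.203 4.519
v -0.04 1.83 2.935
v -1.22 2.146 4.203
v -0.348 1.53 2.724
v -1.527 1.846 3.991
v -0.51 1.081 2.685
v -1.689 1.397 3.952
v -0.476 0.626 2.83
v -1.655 0.942 4.098
v -0.255 0.31 3.114
v -1.435 0.626 4.382
v 0.081 0.232 3.446
v -1.099 0.548 4.714
v 0.426 0.418 3.721
v -0.753 0.734 4.989
v 1.124 2.241 -0.847
v 1.583 1.978 -0.609
v 1.376 3.839 0.427
v 1.694 2.236 -0.954
v 1.471 2.496 -1.236
v 1.045 2.607 -1.29
v 0.665 2.503 -1.085
v 0.554 2.246 -0.741
v 0.777 1.986 -0.459
v 1.203 1.875 -0.404
v -0.705 -0.68 -1.311
v -0.013 -1.108 -1.476
v -1.087 -1.632 -0.444
v -0.395 -2.06 -0.609
v -0.35 -1.341 -0.196
v -0.114 -0.752 -0.733
v -0.986 -1.988 -1.187
v -0.75 -1.399 -1.724
v -0.187 -1.916 -1.4
v 0.207 -1.517 -0.787
v -1.307 -1.223 -1.133
v -0.913 -0.824 -0.52
v -2.621 2.927 -3.479
v -2.435 4.002 -1.744
v -2.524 4.067 -4.196
v -2.339 5.142 -2.46
v -1.081 2.758 -3.54
v -0.896 3.833 -1.804
v -0.985 3.898 -4.256
v -0.799 4.973 -2.521
f 2 1 5
f 2 5 3
f 3 5 6
f 3 6 4
f 5 1 7
f 5 7 6
f 6 7 8
f 6 8 4
f 7 1 9
f 7 9 8
f 8 9 10
f 8 10 4
f 9 1 11
f 9 11 10
f 10 11 12
f 10 12 4
f 11 1 13
f 11 13 12
f 12 13 14
f 12 14 4
f 13 1 15
f 13 15 14
f 14 15 16
f 14 16 4
f 15 1 17
f 15 17 16
f 16 17 18
f 16 18 4
f 17 1 19
f 17 19 18
f 18 19 20
f 18 20 4
f 19 1 21
f 19 21 20
f 20 21 22
f 20 22 4
f 21 1 23
f 21 23 22
f 22 23 24
f 22 24 4
f 23 1 2
f 23 2 24
f 24 2 3
f 24 3 4
f 26 25 28
f 26 28 27
f 28 25 29
f 28 29 27
f 29 25 30
f 29 30 27
f 30 25 31
f 30 31 27
f 31 25 32
f 31 32 27
f 32 25 33
f 32 33 27
f 33 25 34
f 33 34 27
f 34 25 26
f 34 26 27
f 35 46 40
f 35 40 36
f 35 36 42
f 35 42 45
f 35 45 46
f 36 40 44
f 40 46 39
f 46 45 37
f 45 42 41
f 42 36 43
f 38 44 39
f 38 39 37
f 38 37 41
f 38 41 43
f 38 43 44
f 39 44 40
f 37 39 46
f 41 37 45
f 43 41 42
f 44 43 36
f 48 50 47
f 51 48 47
f 47 50 49
f 49 51 47
f 48 54 50
f 52 48 51
f 52 54 48
f 50 54 49
f 53 51 49
f 49 54 53
f 53 52 51
f 54 52 53



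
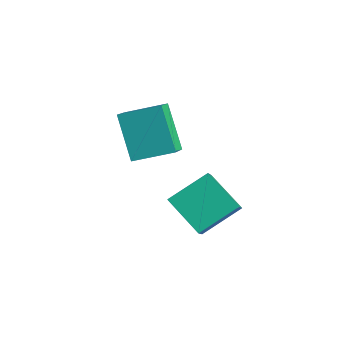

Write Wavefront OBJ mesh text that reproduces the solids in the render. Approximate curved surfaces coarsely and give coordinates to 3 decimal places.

v 2.045 -2.662 -2.054
v 2.299 -1.431 -1.351
v 1.424 -2.047 -2.906
v 1.678 -0.817 -2.202
v 3.242 -2.483 -2.798
v 3.496 -1.253 -2.094
v 2.621 -1.869 -3.649
v 2.875 -0.638 -2.946
v -0.262 -1.994 -2.154
v 0.245 -2.604 -1.632
v -1.283 -1.743 -0.87
v -0.776 -2.353 -0.347
v 0.516 -0.987 -1.733
v 1.023 -1.597 -1.21
v -0.505 -0.736 -0.448
v 0.002 -1.346 0.074
f 2 4 1
f 5 2 1
f 1 4 3
f 3 5 1
f 2 8 4
f 6 2 5
f 6 8 2
f 4 8 3
f 7 5 3
f 3 8 7
f 7 6 5
f 8 6 7
f 10 12 9
f 13 10 9
f 9 12 11
f 11 13 9
f 10 16 12
f 14 10 13
f 14 16 10
f 12 16 11
f 15 13 11
f 11 16 15
f 15 14 13
f 16 14 15



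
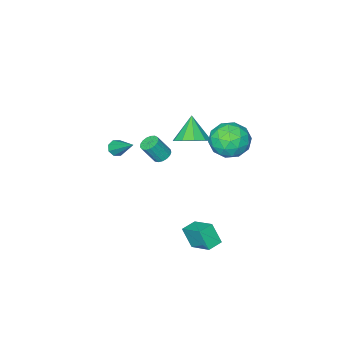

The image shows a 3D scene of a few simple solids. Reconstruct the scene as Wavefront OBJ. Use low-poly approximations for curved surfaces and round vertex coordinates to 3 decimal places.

v -0.456 -3.329 -0.088
v -0.042 -3.591 0.222
v -0.424 -1.651 1.288
v 0.124 -3.332 -0.097
v -0.049 -3.071 -0.412
v -0.461 -2.961 -0.537
v -0.869 -3.066 -0.399
v -1.036 -3.325 -0.079
v -0.862 -3.586 0.235
v -0.451 -3.697 0.36
v -0.281 1.282 2.393
v -0.018 0.829 2.12
v 0.623 0.505 3.275
v 0.361 0.958 3.547
v 0.16 1.044 2.081
v 0.802 0.72 3.236
v 0.238 1.313 2.113
v 0.879 0.99 3.268
v 0.197 1.576 2.21
v 0.838 1.252 3.365
v 0.047 1.771 2.348
v 0.688 1.447 3.503
v -0.179 1.854 2.496
v 0.462 1.53 3.651
v -0.428 1.806 2.621
v 0.214 1.482 3.776
v -0.643 1.637 2.693
v -0.002 1.314 3.848
v -0.775 1.388 2.697
v -0.134 1.064 3.852
v -0.794 1.114 2.63
v -0.153 0.791 3.785
v -0.695 0.879 2.51
v -0.054 0.555 3.665
v -0.502 0.736 2.362
v 0.14 0.412 3.517
v -0.257 0.718 2.222
v 0.384 0.394 3.376
v -1.782 3.204 -4.521
v -1.6 2.55 -3.286
v -1.841 4.702 -3.719
v -1.659 4.047 -2.484
v -0.821 3.293 -4.616
v -0.639 2.638 -3.381
v -0.88 4.79 -3.814
v -0.698 4.136 -2.579
v -1.982 1.766 3.11
v -0.978 1.441 3.383
v -2.618 0.894 4.41
v -1.106 2.018 3.707
v -1.568 2.498 3.803
v -2.189 2.699 3.634
v -2.73 2.543 3.265
v -2.986 2.091 2.837
v -2.859 1.514 2.513
v -2.396 1.034 2.416
v -1.776 0.833 2.585
v -1.234 0.989 2.954
v -4.294 3.877 3.159
v -3.294 4.635 3.29
v -3.246 2.345 4.01
v -2.246 3.103 4.141
v -3.281 3.299 4.835
v -3.929 4.246 4.309
v -2.611 2.734 2.991
v -3.259 3.681 2.465
v -2.254 3.928 3.186
v -2.667 4.278 4.326
v -3.873 2.702 2.974
v -4.286 3.052 4.114
v -3.886 4.39 3.15
v -2.654 2.59 4.15
v -3.262 2.705 4.558
v -2.674 3.15 4.635
v -4.259 4.162 3.749
v -3.671 4.607 3.826
v -3.663 3.822 4.734
v -2.869 2.373 3.474
v -2.281 2.818 3.551
v -3.866 3.83 2.665
v -3.278 4.275 2.742
v -2.877 3.158 2.566
v -2.687 4.42 3.166
v -2.07 3.52 3.666
v -2.285 3.303 2.99
v -2.666 3.86 2.681
v -2.93 4.626 3.836
v -2.314 3.725 4.336
v -2.922 3.841 4.744
v -3.303 4.397 4.435
v -2.318 4.21 3.775
v -4.226 3.255 2.964
v -3.61 2.354 3.464
v -3.237 2.583 2.865
v -3.618 3.139 2.556
v -4.47 3.46 3.634
v -3.853 2.56 4.134
v -3.874 3.12 4.619
v -4.255 3.677 4.31
v -4.222 2.77 3.525
f 2 1 4
f 2 4 3
f 4 1 5
f 4 5 3
f 5 1 6
f 5 6 3
f 6 1 7
f 6 7 3
f 7 1 8
f 7 8 3
f 8 1 9
f 8 9 3
f 9 1 10
f 9 10 3
f 10 1 2
f 10 2 3
f 12 11 15
f 12 15 13
f 13 15 16
f 13 16 14
f 15 11 17
f 15 17 16
f 16 17 18
f 16 18 14
f 17 11 19
f 17 19 18
f 18 19 20
f 18 20 14
f 19 11 21
f 19 21 20
f 20 21 22
f 20 22 14
f 21 11 23
f 21 23 22
f 22 23 24
f 22 24 14
f 23 11 25
f 23 25 24
f 24 25 26
f 24 26 14
f 25 11 27
f 25 27 26
f 26 27 28
f 26 28 14
f 27 11 29
f 27 29 28
f 28 29 30
f 28 30 14
f 29 11 31
f 29 31 30
f 30 31 32
f 30 32 14
f 31 11 33
f 31 33 32
f 32 33 34
f 32 34 14
f 33 11 35
f 33 35 34
f 34 35 36
f 34 36 14
f 35 11 37
f 35 37 36
f 36 37 38
f 36 38 14
f 37 11 12
f 37 12 38
f 38 12 13
f 38 13 14
f 40 42 39
f 43 40 39
f 39 42 41
f 41 43 39
f 40 46 42
f 44 40 43
f 44 46 40
f 42 46 41
f 45 43 41
f 41 46 45
f 45 44 43
f 46 44 45
f 48 47 50
f 48 50 49
f 50 47 51
f 50 51 49
f 51 47 52
f 51 52 49
f 52 47 53
f 52 53 49
f 53 47 54
f 53 54 49
f 54 47 55
f 54 55 49
f 55 47 56
f 55 56 49
f 56 47 57
f 56 57 49
f 57 47 58
f 57 58 49
f 58 47 48
f 58 48 49
f 59 96 75
f 96 70 99
f 75 99 64
f 96 99 75
f 59 75 71
f 75 64 76
f 71 76 60
f 75 76 71
f 59 71 80
f 71 60 81
f 80 81 66
f 71 81 80
f 59 80 92
f 80 66 95
f 92 95 69
f 80 95 92
f 59 92 96
f 92 69 100
f 96 100 70
f 92 100 96
f 60 76 87
f 76 64 90
f 87 90 68
f 76 90 87
f 64 99 77
f 99 70 98
f 77 98 63
f 99 98 77
f 70 100 97
f 100 69 93
f 97 93 61
f 100 93 97
f 69 95 94
f 95 66 82
f 94 82 65
f 95 82 94
f 66 81 86
f 81 60 83
f 86 83 67
f 81 83 86
f 62 88 74
f 88 68 89
f 74 89 63
f 88 89 74
f 62 74 72
f 74 63 73
f 72 73 61
f 74 73 72
f 62 72 79
f 72 61 78
f 79 78 65
f 72 78 79
f 62 79 84
f 79 65 85
f 84 85 67
f 79 85 84
f 62 84 88
f 84 67 91
f 88 91 68
f 84 91 88
f 63 89 77
f 89 68 90
f 77 90 64
f 89 90 77
f 61 73 97
f 73 63 98
f 97 98 70
f 73 98 97
f 65 78 94
f 78 61 93
f 94 93 69
f 78 93 94
f 67 85 86
f 85 65 82
f 86 82 66
f 85 82 86
f 68 91 87
f 91 67 83
f 87 83 60
f 91 83 87



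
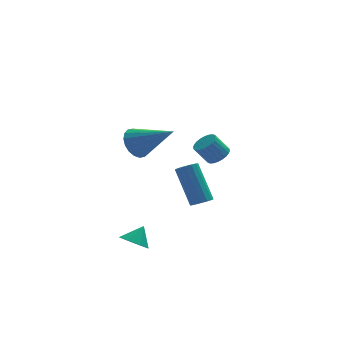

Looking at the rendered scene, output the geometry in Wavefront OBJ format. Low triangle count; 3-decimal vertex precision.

v -2.882 -1.151 -3.542
v -2.325 -1.668 -3.666
v -2.338 -0.749 -2.778
v -2.248 -1.176 -3.979
v -2.542 -0.668 -4.037
v -3.035 -0.444 -3.805
v -3.438 -0.633 -3.419
v -3.515 -1.126 -3.105
v -3.221 -1.634 -3.047
v -2.728 -1.858 -3.279
v -2.576 -0.437 2.386
v -2.276 -0.78 1.68
v -1.164 -1.563 3.534
v -2.064 -0.474 1.72
v -1.954 -0.161 1.892
v -1.967 0.097 2.162
v -2.101 0.25 2.476
v -2.328 0.267 2.772
v -2.605 0.144 2.992
v -2.875 -0.093 3.091
v -3.087 -0.399 3.051
v -3.197 -0.712 2.879
v -3.184 -0.971 2.61
v -3.051 -1.124 2.296
v -2.823 -1.14 2
v -2.546 -1.018 1.78
v 2.115 3.375 -1.04
v 2.473 3.878 -0.837
v 1.823 3.968 0.083
v 1.465 3.465 -0.12
v 2.295 3.996 -0.974
v 1.646 4.086 -0.054
v 2.09 4.019 -1.121
v 1.44 4.11 -0.201
v 1.889 3.944 -1.256
v 1.239 4.035 -0.336
v 1.722 3.783 -1.358
v 1.072 3.874 -0.438
v 1.615 3.559 -1.412
v 0.965 3.65 -0.492
v 1.584 3.308 -1.409
v 0.934 3.399 -0.489
v 1.634 3.066 -1.349
v 0.984 3.157 -0.429
v 1.757 2.872 -1.243
v 1.107 2.962 -0.323
v 1.934 2.754 -1.106
v 1.285 2.844 -0.186
v 2.14 2.73 -0.959
v 1.49 2.821 -0.039
v 2.341 2.805 -0.824
v 1.691 2.896 0.096
v 2.508 2.966 -0.722
v 1.858 3.057 0.198
v 2.615 3.19 -0.668
v 1.965 3.281 0.252
v 2.646 3.441 -0.671
v 1.996 3.532 0.249
v 2.596 3.683 -0.731
v 1.946 3.774 0.189
v 0.426 -0.277 -1.882
v 0.819 0.071 -2.046
v 0.407 1.326 -0.362
v 0.014 0.977 -0.198
v 0.581 0.163 -2.172
v 0.169 1.418 -0.488
v 0.302 0.137 -2.221
v -0.11 1.392 -0.537
v 0.056 0 -2.179
v -0.356 1.255 -0.495
v -0.091 -0.211 -2.058
v -0.503 1.043 -0.374
v -0.099 -0.44 -1.889
v -0.511 0.814 -0.205
v 0.033 -0.626 -1.718
v -0.379 0.629 -0.034
v 0.271 -0.718 -1.592
v -0.141 0.537 0.092
v 0.55 -0.692 -1.543
v 0.138 0.563 0.141
v 0.796 -0.555 -1.585
v 0.384 0.7 0.099
v 0.943 -0.343 -1.706
v 0.531 0.911 -0.022
v 0.951 -0.114 -1.875
v 0.539 1.14 -0.191
f 2 1 4
f 2 4 3
f 4 1 5
f 4 5 3
f 5 1 6
f 5 6 3
f 6 1 7
f 6 7 3
f 7 1 8
f 7 8 3
f 8 1 9
f 8 9 3
f 9 1 10
f 9 10 3
f 10 1 2
f 10 2 3
f 12 11 14
f 12 14 13
f 14 11 15
f 14 15 13
f 15 11 16
f 15 16 13
f 16 11 17
f 16 17 13
f 17 11 18
f 17 18 13
f 18 11 19
f 18 19 13
f 19 11 20
f 19 20 13
f 20 11 21
f 20 21 13
f 21 11 22
f 21 22 13
f 22 11 23
f 22 23 13
f 23 11 24
f 23 24 13
f 24 11 25
f 24 25 13
f 25 11 26
f 25 26 13
f 26 11 12
f 26 12 13
f 28 27 31
f 28 31 29
f 29 31 32
f 29 32 30
f 31 27 33
f 31 33 32
f 32 33 34
f 32 34 30
f 33 27 35
f 33 35 34
f 34 35 36
f 34 36 30
f 35 27 37
f 35 37 36
f 36 37 38
f 36 38 30
f 37 27 39
f 37 39 38
f 38 39 40
f 38 40 30
f 39 27 41
f 39 41 40
f 40 41 42
f 40 42 30
f 41 27 43
f 41 43 42
f 42 43 44
f 42 44 30
f 43 27 45
f 43 45 44
f 44 45 46
f 44 46 30
f 45 27 47
f 45 47 46
f 46 47 48
f 46 48 30
f 47 27 49
f 47 49 48
f 48 49 50
f 48 50 30
f 49 27 51
f 49 51 50
f 50 51 52
f 50 52 30
f 51 27 53
f 51 53 52
f 52 53 54
f 52 54 30
f 53 27 55
f 53 55 54
f 54 55 56
f 54 56 30
f 55 27 57
f 55 57 56
f 56 57 58
f 56 58 30
f 57 27 59
f 57 59 58
f 58 59 60
f 58 60 30
f 59 27 28
f 59 28 60
f 60 28 29
f 60 29 30
f 62 61 65
f 62 65 63
f 63 65 66
f 63 66 64
f 65 61 67
f 65 67 66
f 66 67 68
f 66 68 64
f 67 61 69
f 67 69 68
f 68 69 70
f 68 70 64
f 69 61 71
f 69 71 70
f 70 71 72
f 70 72 64
f 71 61 73
f 71 73 72
f 72 73 74
f 72 74 64
f 73 61 75
f 73 75 74
f 74 75 76
f 74 76 64
f 75 61 77
f 75 77 76
f 76 77 78
f 76 78 64
f 77 61 79
f 77 79 78
f 78 79 80
f 78 80 64
f 79 61 81
f 79 81 80
f 80 81 82
f 80 82 64
f 81 61 83
f 81 83 82
f 82 83 84
f 82 84 64
f 83 61 85
f 83 85 84
f 84 85 86
f 84 86 64
f 85 61 62
f 85 62 86
f 86 62 63
f 86 63 64



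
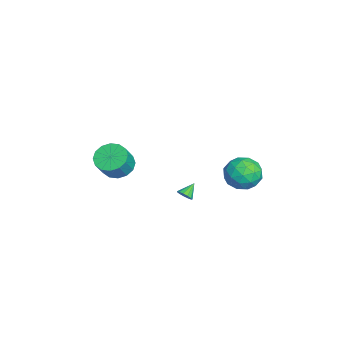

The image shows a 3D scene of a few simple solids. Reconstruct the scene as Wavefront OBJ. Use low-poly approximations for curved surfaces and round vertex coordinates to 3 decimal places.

v 1.67 0.675 -2.565
v 2.003 0.582 -2.163
v 1.07 1.245 -1.935
v 2.1 0.831 -2.297
v 2.06 1.031 -2.515
v 1.896 1.117 -2.75
v 1.661 1.063 -2.925
v 1.428 0.886 -2.987
v 1.273 0.642 -2.914
v 1.243 0.408 -2.73
v 1.349 0.259 -2.494
v 1.557 0.242 -2.281
v 1.801 0.363 -2.157
v 1.403 4.883 0.012
v 2.429 4.902 -0.648
v 0.971 3.098 -0.712
v 1.997 3.117 -1.372
v 2.055 3.028 -0.157
v 2.322 4.131 0.29
v 1.078 3.869 -1.65
v 1.345 4.972 -1.203
v 2.227 4.276 -1.676
v 2.832 3.756 -0.753
v 0.568 4.244 -0.607
v 1.173 3.724 0.316
v 1.954 5.049 -0.255
v 1.446 2.951 -1.105
v 1.481 2.898 -0.391
v 2.083 2.91 -0.779
v 1.891 4.596 0.297
v 2.494 4.607 -0.091
v 2.275 3.505 0.198
v 0.906 3.393 -1.269
v 1.509 3.404 -1.657
v 1.317 5.09 -0.581
v 1.919 5.102 -0.969
v 1.125 4.495 -1.558
v 2.438 4.692 -1.247
v 2.184 3.643 -1.672
v 1.644 4.085 -1.836
v 1.801 4.734 -1.573
v 2.793 4.387 -0.704
v 2.54 3.338 -1.129
v 2.574 3.285 -0.415
v 2.731 3.933 -0.152
v 2.675 4.019 -1.308
v 0.86 4.662 -0.231
v 0.607 3.613 -0.656
v 0.669 4.067 -1.208
v 0.826 4.715 -0.945
v 1.216 4.357 0.312
v 0.962 3.308 -0.113
v 1.599 3.266 0.213
v 1.756 3.915 0.476
v 0.725 3.981 -0.052
v -2.455 -3.196 -2.659
v -1.557 -3.193 -3.259
v -0.728 -3.622 -2.022
v -1.625 -3.624 -1.421
v -1.596 -2.674 -3.054
v -0.766 -3.103 -1.817
v -1.864 -2.295 -2.743
v -1.034 -2.724 -1.506
v -2.291 -2.158 -2.409
v -1.461 -2.587 -1.172
v -2.761 -2.298 -2.142
v -1.932 -2.727 -0.905
v -3.15 -2.679 -2.013
v -2.32 -3.108 -0.776
v -3.352 -3.198 -2.058
v -2.523 -3.627 -0.821
v -3.314 -3.717 -2.263
v -2.484 -4.146 -1.026
v -3.046 -4.096 -2.574
v -2.216 -4.525 -1.337
v -2.619 -4.233 -2.908
v -1.789 -4.662 -1.671
v -2.148 -4.093 -3.175
v -1.319 -4.522 -1.938
v -1.76 -3.712 -3.304
v -0.93 -4.141 -2.067
f 2 1 4
f 2 4 3
f 4 1 5
f 4 5 3
f 5 1 6
f 5 6 3
f 6 1 7
f 6 7 3
f 7 1 8
f 7 8 3
f 8 1 9
f 8 9 3
f 9 1 10
f 9 10 3
f 10 1 11
f 10 11 3
f 11 1 12
f 11 12 3
f 12 1 13
f 12 13 3
f 13 1 2
f 13 2 3
f 14 51 30
f 51 25 54
f 30 54 19
f 51 54 30
f 14 30 26
f 30 19 31
f 26 31 15
f 30 31 26
f 14 26 35
f 26 15 36
f 35 36 21
f 26 36 35
f 14 35 47
f 35 21 50
f 47 50 24
f 35 50 47
f 14 47 51
f 47 24 55
f 51 55 25
f 47 55 51
f 15 31 42
f 31 19 45
f 42 45 23
f 31 45 42
f 19 54 32
f 54 25 53
f 32 53 18
f 54 53 32
f 25 55 52
f 55 24 48
f 52 48 16
f 55 48 52
f 24 50 49
f 50 21 37
f 49 37 20
f 50 37 49
f 21 36 41
f 36 15 38
f 41 38 22
f 36 38 41
f 17 43 29
f 43 23 44
f 29 44 18
f 43 44 29
f 17 29 27
f 29 18 28
f 27 28 16
f 29 28 27
f 17 27 34
f 27 16 33
f 34 33 20
f 27 33 34
f 17 34 39
f 34 20 40
f 39 40 22
f 34 40 39
f 17 39 43
f 39 22 46
f 43 46 23
f 39 46 43
f 18 44 32
f 44 23 45
f 32 45 19
f 44 45 32
f 16 28 52
f 28 18 53
f 52 53 25
f 28 53 52
f 20 33 49
f 33 16 48
f 49 48 24
f 33 48 49
f 22 40 41
f 40 20 37
f 41 37 21
f 40 37 41
f 23 46 42
f 46 22 38
f 42 38 15
f 46 38 42
f 57 56 60
f 57 60 58
f 58 60 61
f 58 61 59
f 60 56 62
f 60 62 61
f 61 62 63
f 61 63 59
f 62 56 64
f 62 64 63
f 63 64 65
f 63 65 59
f 64 56 66
f 64 66 65
f 65 66 67
f 65 67 59
f 66 56 68
f 66 68 67
f 67 68 69
f 67 69 59
f 68 56 70
f 68 70 69
f 69 70 71
f 69 71 59
f 70 56 72
f 70 72 71
f 71 72 73
f 71 73 59
f 72 56 74
f 72 74 73
f 73 74 75
f 73 75 59
f 74 56 76
f 74 76 75
f 75 76 77
f 75 77 59
f 76 56 78
f 76 78 77
f 77 78 79
f 77 79 59
f 78 56 80
f 78 80 79
f 79 80 81
f 79 81 59
f 80 56 57
f 80 57 81
f 81 57 58
f 81 58 59



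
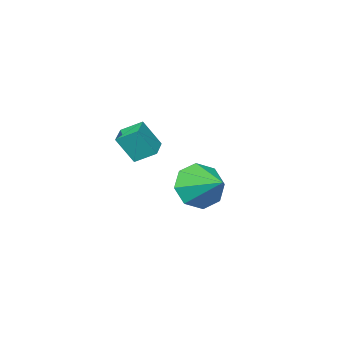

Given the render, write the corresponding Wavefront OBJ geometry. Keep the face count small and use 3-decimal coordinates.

v -3.018 -1.755 0.203
v -2.402 -2.186 0.992
v -2.842 -0.305 0.857
v -1.952 -1.943 0.332
v -2.128 -1.59 -0.403
v -2.825 -1.333 -0.783
v -3.635 -1.324 -0.586
v -4.084 -1.567 0.074
v -3.909 -1.92 0.809
v -3.212 -2.176 1.189
v 0.596 -0.845 3.058
v 0.134 -0.195 3.517
v 1.318 -0.241 2.93
v 0.857 0.409 3.39
v 1.103 -1.229 4.11
v 0.642 -0.579 4.57
v 1.826 -0.625 3.983
v 1.364 0.025 4.442
f 2 1 4
f 2 4 3
f 4 1 5
f 4 5 3
f 5 1 6
f 5 6 3
f 6 1 7
f 6 7 3
f 7 1 8
f 7 8 3
f 8 1 9
f 8 9 3
f 9 1 10
f 9 10 3
f 10 1 2
f 10 2 3
f 12 14 11
f 15 12 11
f 11 14 13
f 13 15 11
f 12 18 14
f 16 12 15
f 16 18 12
f 14 18 13
f 17 15 13
f 13 18 17
f 17 16 15
f 18 16 17



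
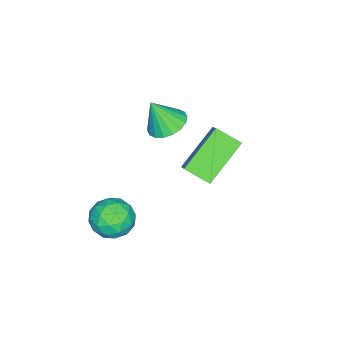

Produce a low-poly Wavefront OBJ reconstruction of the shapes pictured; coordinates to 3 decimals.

v 2.495 0.8 2.298
v 0.932 1.283 3.466
v 2.437 1.775 1.816
v 0.874 2.258 2.983
v 3.466 1.382 3.357
v 1.903 1.865 4.524
v 3.408 2.357 2.874
v 1.845 2.84 4.042
v -0.028 -1.001 1.835
v 0.625 -1.408 1.524
v 0.228 -1.559 3.105
v 0.772 -1.088 1.635
v 0.761 -0.751 1.786
v 0.594 -0.463 1.946
v 0.303 -0.282 2.084
v -0.053 -0.243 2.173
v -0.405 -0.355 2.196
v -0.682 -0.594 2.146
v -0.829 -0.914 2.036
v -0.818 -1.251 1.885
v -0.651 -1.539 1.725
v -0.36 -1.72 1.586
v -0.004 -1.759 1.497
v 0.348 -1.647 1.475
v 3.544 -0.564 -0.93
v 4.146 -0.75 -0.252
v 3.314 -2.03 -1.128
v 3.916 -2.216 -0.45
v 3.102 -1.823 -0.251
v 3.244 -0.917 -0.129
v 4.216 -1.863 -1.251
v 4.358 -0.957 -1.129
v 4.561 -1.552 -0.451
v 3.873 -1.528 0.167
v 3.587 -1.252 -1.547
v 2.899 -1.228 -0.929
v 3.865 -0.528 -0.574
v 3.595 -2.252 -0.806
v 3.117 -2.021 -0.689
v 3.47 -2.13 -0.291
v 3.335 -0.627 -0.501
v 3.689 -0.736 -0.103
v 3.075 -1.367 -0.102
v 3.771 -2.044 -1.277
v 4.125 -2.153 -0.879
v 3.99 -0.65 -1.089
v 4.343 -0.759 -0.691
v 4.385 -1.413 -1.278
v 4.463 -1.109 -0.292
v 4.328 -1.971 -0.408
v 4.504 -1.763 -0.879
v 4.587 -1.231 -0.807
v 4.058 -1.095 0.071
v 3.923 -1.956 -0.045
v 3.445 -1.726 0.072
v 3.528 -1.193 0.144
v 4.302 -1.566 -0.045
v 3.537 -0.824 -1.335
v 3.402 -1.685 -1.451
v 3.932 -1.587 -1.524
v 4.015 -1.054 -1.452
v 3.132 -0.809 -0.972
v 2.997 -1.671 -1.088
v 2.873 -1.549 -0.573
v 2.956 -1.017 -0.501
v 3.158 -1.214 -1.335
f 2 4 1
f 5 2 1
f 1 4 3
f 3 5 1
f 2 8 4
f 6 2 5
f 6 8 2
f 4 8 3
f 7 5 3
f 3 8 7
f 7 6 5
f 8 6 7
f 10 9 12
f 10 12 11
f 12 9 13
f 12 13 11
f 13 9 14
f 13 14 11
f 14 9 15
f 14 15 11
f 15 9 16
f 15 16 11
f 16 9 17
f 16 17 11
f 17 9 18
f 17 18 11
f 18 9 19
f 18 19 11
f 19 9 20
f 19 20 11
f 20 9 21
f 20 21 11
f 21 9 22
f 21 22 11
f 22 9 23
f 22 23 11
f 23 9 24
f 23 24 11
f 24 9 10
f 24 10 11
f 25 62 41
f 62 36 65
f 41 65 30
f 62 65 41
f 25 41 37
f 41 30 42
f 37 42 26
f 41 42 37
f 25 37 46
f 37 26 47
f 46 47 32
f 37 47 46
f 25 46 58
f 46 32 61
f 58 61 35
f 46 61 58
f 25 58 62
f 58 35 66
f 62 66 36
f 58 66 62
f 26 42 53
f 42 30 56
f 53 56 34
f 42 56 53
f 30 65 43
f 65 36 64
f 43 64 29
f 65 64 43
f 36 66 63
f 66 35 59
f 63 59 27
f 66 59 63
f 35 61 60
f 61 32 48
f 60 48 31
f 61 48 60
f 32 47 52
f 47 26 49
f 52 49 33
f 47 49 52
f 28 54 40
f 54 34 55
f 40 55 29
f 54 55 40
f 28 40 38
f 40 29 39
f 38 39 27
f 40 39 38
f 28 38 45
f 38 27 44
f 45 44 31
f 38 44 45
f 28 45 50
f 45 31 51
f 50 51 33
f 45 51 50
f 28 50 54
f 50 33 57
f 54 57 34
f 50 57 54
f 29 55 43
f 55 34 56
f 43 56 30
f 55 56 43
f 27 39 63
f 39 29 64
f 63 64 36
f 39 64 63
f 31 44 60
f 44 27 59
f 60 59 35
f 44 59 60
f 33 51 52
f 51 31 48
f 52 48 32
f 51 48 52
f 34 57 53
f 57 33 49
f 53 49 26
f 57 49 53



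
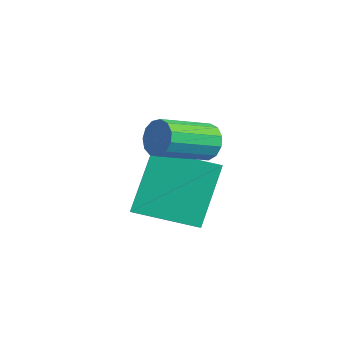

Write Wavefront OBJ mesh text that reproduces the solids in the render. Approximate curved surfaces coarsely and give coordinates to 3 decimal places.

v 2.096 2.397 -3.976
v 2.887 1.976 -3.429
v 1.437 3.454 -2.211
v 2.228 3.033 -1.664
v 3.232 3.907 -4.456
v 4.023 3.486 -3.909
v 2.573 4.964 -2.691
v 3.364 4.543 -2.144
v 3.327 4.081 -1.137
v 3.681 3.908 -1.615
v 3.747 2.346 -1.002
v 3.393 2.519 -0.523
v 3.9 4.016 -1.365
v 3.966 2.453 -0.752
v 3.936 4.144 -1.042
v 4.003 2.582 -0.429
v 3.78 4.253 -0.749
v 3.846 2.69 -0.136
v 3.479 4.306 -0.579
v 3.545 2.744 0.034
v 3.13 4.289 -0.587
v 3.197 2.726 0.027
v 2.844 4.205 -0.768
v 2.91 2.643 -0.155
v 2.711 4.083 -1.067
v 2.777 2.52 -0.454
v 2.773 3.959 -1.388
v 2.84 2.397 -0.775
v 3.012 3.875 -1.629
v 3.078 2.312 -1.016
v 3.35 3.856 -1.714
v 3.416 2.293 -1.1
f 2 4 1
f 5 2 1
f 1 4 3
f 3 5 1
f 2 8 4
f 6 2 5
f 6 8 2
f 4 8 3
f 7 5 3
f 3 8 7
f 7 6 5
f 8 6 7
f 10 9 13
f 10 13 11
f 11 13 14
f 11 14 12
f 13 9 15
f 13 15 14
f 14 15 16
f 14 16 12
f 15 9 17
f 15 17 16
f 16 17 18
f 16 18 12
f 17 9 19
f 17 19 18
f 18 19 20
f 18 20 12
f 19 9 21
f 19 21 20
f 20 21 22
f 20 22 12
f 21 9 23
f 21 23 22
f 22 23 24
f 22 24 12
f 23 9 25
f 23 25 24
f 24 25 26
f 24 26 12
f 25 9 27
f 25 27 26
f 26 27 28
f 26 28 12
f 27 9 29
f 27 29 28
f 28 29 30
f 28 30 12
f 29 9 31
f 29 31 30
f 30 31 32
f 30 32 12
f 31 9 10
f 31 10 32
f 32 10 11
f 32 11 12



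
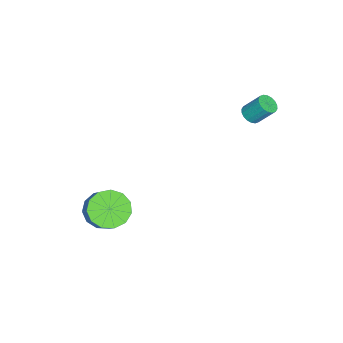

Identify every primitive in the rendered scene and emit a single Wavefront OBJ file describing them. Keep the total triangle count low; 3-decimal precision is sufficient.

v -3.981 1.943 3.134
v -3.472 1.924 3.16
v -3.49 2.657 4.072
v -3.999 2.677 4.046
v -3.508 2.098 3.019
v -3.527 2.831 3.931
v -3.639 2.242 2.901
v -3.657 2.975 3.813
v -3.837 2.326 2.829
v -3.856 3.059 3.741
v -4.063 2.335 2.818
v -4.082 3.068 3.729
v -4.273 2.266 2.869
v -4.292 2.999 3.78
v -4.426 2.133 2.973
v -4.444 2.866 3.884
v -4.49 1.963 3.108
v -4.508 2.696 4.02
v -4.453 1.789 3.249
v -4.472 2.522 4.161
v -4.323 1.645 3.367
v -4.341 2.378 4.279
v -4.124 1.561 3.439
v -4.143 2.294 4.351
v -3.898 1.552 3.451
v -3.917 2.285 4.362
v -3.688 1.621 3.4
v -3.707 2.354 4.311
v -3.536 1.754 3.296
v -3.554 2.487 4.207
v 0.519 -3.126 -0.921
v 1.227 -3.674 -1.237
v 2.289 -3.043 0.044
v 1.581 -2.494 0.361
v 1.267 -3.209 -1.5
v 2.329 -2.578 -0.219
v 1.07 -2.718 -1.578
v 2.132 -2.087 -0.297
v 0.698 -2.356 -1.448
v 1.76 -1.725 -0.167
v 0.269 -2.238 -1.15
v 1.331 -1.607 0.131
v -0.081 -2.403 -0.78
v 0.981 -1.771 0.502
v -0.24 -2.796 -0.454
v 0.822 -2.165 0.828
v -0.158 -3.295 -0.276
v 0.904 -2.663 1.005
v 0.139 -3.739 -0.303
v 1.201 -3.108 0.978
v 0.556 -3.989 -0.526
v 1.618 -3.358 0.755
v 0.962 -3.965 -0.875
v 2.024 -3.334 0.407
f 2 1 5
f 2 5 3
f 3 5 6
f 3 6 4
f 5 1 7
f 5 7 6
f 6 7 8
f 6 8 4
f 7 1 9
f 7 9 8
f 8 9 10
f 8 10 4
f 9 1 11
f 9 11 10
f 10 11 12
f 10 12 4
f 11 1 13
f 11 13 12
f 12 13 14
f 12 14 4
f 13 1 15
f 13 15 14
f 14 15 16
f 14 16 4
f 15 1 17
f 15 17 16
f 16 17 18
f 16 18 4
f 17 1 19
f 17 19 18
f 18 19 20
f 18 20 4
f 19 1 21
f 19 21 20
f 20 21 22
f 20 22 4
f 21 1 23
f 21 23 22
f 22 23 24
f 22 24 4
f 23 1 25
f 23 25 24
f 24 25 26
f 24 26 4
f 25 1 27
f 25 27 26
f 26 27 28
f 26 28 4
f 27 1 29
f 27 29 28
f 28 29 30
f 28 30 4
f 29 1 2
f 29 2 30
f 30 2 3
f 30 3 4
f 32 31 35
f 32 35 33
f 33 35 36
f 33 36 34
f 35 31 37
f 35 37 36
f 36 37 38
f 36 38 34
f 37 31 39
f 37 39 38
f 38 39 40
f 38 40 34
f 39 31 41
f 39 41 40
f 40 41 42
f 40 42 34
f 41 31 43
f 41 43 42
f 42 43 44
f 42 44 34
f 43 31 45
f 43 45 44
f 44 45 46
f 44 46 34
f 45 31 47
f 45 47 46
f 46 47 48
f 46 48 34
f 47 31 49
f 47 49 48
f 48 49 50
f 48 50 34
f 49 31 51
f 49 51 50
f 50 51 52
f 50 52 34
f 51 31 53
f 51 53 52
f 52 53 54
f 52 54 34
f 53 31 32
f 53 32 54
f 54 32 33
f 54 33 34

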